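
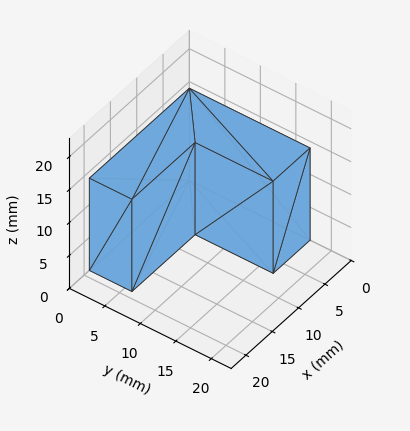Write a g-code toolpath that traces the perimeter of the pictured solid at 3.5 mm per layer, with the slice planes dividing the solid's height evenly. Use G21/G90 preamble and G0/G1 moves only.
Reading the render: the shape is an L-shaped prism: outer 19 × 17 mm, arm thicknesses ≈ 6 mm (horizontal) and 7 mm (vertical), extruded 14 mm in z (dimensions read to the nearest mm from the axis ticks). For the g-code, the solid's height is divided into equal slices at the stated Δz and each level perimeter traced with G1 moves after a G0 lift.

; perimeter-only toolpath
G21 ; units = mm
G90 ; absolute positioning
G28 ; home
; layer 1
G0 Z3.5
G0 X0.0 Y0.0
G1 X19.0 Y0.0
G1 X19.0 Y6.0
G1 X7.0 Y6.0
G1 X7.0 Y17.0
G1 X0.0 Y17.0
G1 X0.0 Y0.0
; layer 2
G0 Z7.0
G0 X0.0 Y0.0
G1 X19.0 Y0.0
G1 X19.0 Y6.0
G1 X7.0 Y6.0
G1 X7.0 Y17.0
G1 X0.0 Y17.0
G1 X0.0 Y0.0
; layer 3
G0 Z10.5
G0 X0.0 Y0.0
G1 X19.0 Y0.0
G1 X19.0 Y6.0
G1 X7.0 Y6.0
G1 X7.0 Y17.0
G1 X0.0 Y17.0
G1 X0.0 Y0.0
; layer 4
G0 Z14.0
G0 X0.0 Y0.0
G1 X19.0 Y0.0
G1 X19.0 Y6.0
G1 X7.0 Y6.0
G1 X7.0 Y17.0
G1 X0.0 Y17.0
G1 X0.0 Y0.0
M2 ; end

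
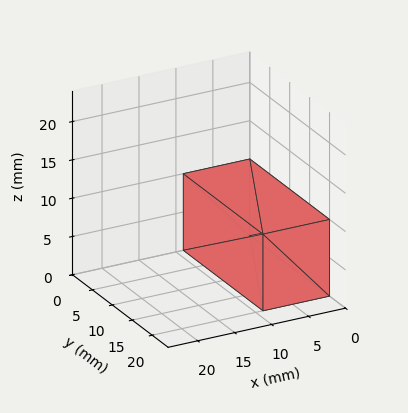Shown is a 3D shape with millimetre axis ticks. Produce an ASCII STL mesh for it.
Reading the render: the shape is a rectangular box, roughly 9 × 20 mm footprint and 10 mm tall (dimensions read to the nearest mm from the axis ticks). For the STL, each face is triangulated and given an outward normal.

solid part
  facet normal 0.0000 0.0000 -1.0000
    outer loop
      vertex 9.000 20.000 0.000
      vertex 9.000 0.000 0.000
      vertex 0.000 0.000 0.000
    endloop
  endfacet
  facet normal 0.0000 0.0000 -1.0000
    outer loop
      vertex 0.000 20.000 0.000
      vertex 9.000 20.000 0.000
      vertex 0.000 0.000 0.000
    endloop
  endfacet
  facet normal 0.0000 0.0000 1.0000
    outer loop
      vertex 0.000 0.000 10.000
      vertex 9.000 0.000 10.000
      vertex 9.000 20.000 10.000
    endloop
  endfacet
  facet normal 0.0000 0.0000 1.0000
    outer loop
      vertex 0.000 0.000 10.000
      vertex 9.000 20.000 10.000
      vertex 0.000 20.000 10.000
    endloop
  endfacet
  facet normal 0.0000 -1.0000 0.0000
    outer loop
      vertex 0.000 0.000 0.000
      vertex 9.000 0.000 0.000
      vertex 9.000 0.000 10.000
    endloop
  endfacet
  facet normal 0.0000 -1.0000 0.0000
    outer loop
      vertex 0.000 0.000 0.000
      vertex 9.000 0.000 10.000
      vertex 0.000 0.000 10.000
    endloop
  endfacet
  facet normal 0.0000 1.0000 0.0000
    outer loop
      vertex 9.000 20.000 10.000
      vertex 9.000 20.000 0.000
      vertex 0.000 20.000 0.000
    endloop
  endfacet
  facet normal 0.0000 1.0000 0.0000
    outer loop
      vertex 0.000 20.000 10.000
      vertex 9.000 20.000 10.000
      vertex 0.000 20.000 0.000
    endloop
  endfacet
  facet normal -1.0000 0.0000 0.0000
    outer loop
      vertex 0.000 20.000 10.000
      vertex 0.000 20.000 0.000
      vertex 0.000 0.000 0.000
    endloop
  endfacet
  facet normal -1.0000 0.0000 0.0000
    outer loop
      vertex 0.000 0.000 10.000
      vertex 0.000 20.000 10.000
      vertex 0.000 0.000 0.000
    endloop
  endfacet
  facet normal 1.0000 0.0000 0.0000
    outer loop
      vertex 9.000 0.000 0.000
      vertex 9.000 20.000 0.000
      vertex 9.000 20.000 10.000
    endloop
  endfacet
  facet normal 1.0000 0.0000 0.0000
    outer loop
      vertex 9.000 0.000 0.000
      vertex 9.000 20.000 10.000
      vertex 9.000 0.000 10.000
    endloop
  endfacet
endsolid part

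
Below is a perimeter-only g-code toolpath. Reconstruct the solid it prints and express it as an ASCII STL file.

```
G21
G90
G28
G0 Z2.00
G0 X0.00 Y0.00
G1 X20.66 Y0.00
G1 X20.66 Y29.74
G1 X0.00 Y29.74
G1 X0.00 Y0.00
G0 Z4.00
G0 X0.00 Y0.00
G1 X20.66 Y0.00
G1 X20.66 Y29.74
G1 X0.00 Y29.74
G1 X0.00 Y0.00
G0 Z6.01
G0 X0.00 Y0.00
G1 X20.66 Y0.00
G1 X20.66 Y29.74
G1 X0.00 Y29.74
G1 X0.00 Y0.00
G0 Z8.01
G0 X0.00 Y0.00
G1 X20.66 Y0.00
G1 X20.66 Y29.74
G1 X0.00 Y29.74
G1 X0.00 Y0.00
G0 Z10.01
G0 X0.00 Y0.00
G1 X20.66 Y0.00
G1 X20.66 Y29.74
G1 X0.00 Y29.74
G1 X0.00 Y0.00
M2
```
solid part
  facet normal 0.0000 0.0000 -1.0000
    outer loop
      vertex 20.66 29.74 0.00
      vertex 20.66 0.00 0.00
      vertex 0.00 0.00 0.00
    endloop
  endfacet
  facet normal 0.0000 0.0000 -1.0000
    outer loop
      vertex 0.00 29.74 0.00
      vertex 20.66 29.74 0.00
      vertex 0.00 0.00 0.00
    endloop
  endfacet
  facet normal 0.0000 0.0000 1.0000
    outer loop
      vertex 0.00 0.00 10.01
      vertex 20.66 0.00 10.01
      vertex 20.66 29.74 10.01
    endloop
  endfacet
  facet normal 0.0000 0.0000 1.0000
    outer loop
      vertex 0.00 0.00 10.01
      vertex 20.66 29.74 10.01
      vertex 0.00 29.74 10.01
    endloop
  endfacet
  facet normal 0.0000 -1.0000 0.0000
    outer loop
      vertex 0.00 0.00 0.00
      vertex 20.66 0.00 0.00
      vertex 20.66 0.00 10.01
    endloop
  endfacet
  facet normal 0.0000 -1.0000 0.0000
    outer loop
      vertex 0.00 0.00 0.00
      vertex 20.66 0.00 10.01
      vertex 0.00 0.00 10.01
    endloop
  endfacet
  facet normal 0.0000 1.0000 0.0000
    outer loop
      vertex 20.66 29.74 10.01
      vertex 20.66 29.74 0.00
      vertex 0.00 29.74 0.00
    endloop
  endfacet
  facet normal 0.0000 1.0000 0.0000
    outer loop
      vertex 0.00 29.74 10.01
      vertex 20.66 29.74 10.01
      vertex 0.00 29.74 0.00
    endloop
  endfacet
  facet normal -1.0000 0.0000 0.0000
    outer loop
      vertex 0.00 29.74 10.01
      vertex 0.00 29.74 0.00
      vertex 0.00 0.00 0.00
    endloop
  endfacet
  facet normal -1.0000 0.0000 0.0000
    outer loop
      vertex 0.00 0.00 10.01
      vertex 0.00 29.74 10.01
      vertex 0.00 0.00 0.00
    endloop
  endfacet
  facet normal 1.0000 0.0000 0.0000
    outer loop
      vertex 20.66 0.00 0.00
      vertex 20.66 29.74 0.00
      vertex 20.66 29.74 10.01
    endloop
  endfacet
  facet normal 1.0000 0.0000 0.0000
    outer loop
      vertex 20.66 0.00 0.00
      vertex 20.66 29.74 10.01
      vertex 20.66 0.00 10.01
    endloop
  endfacet
endsolid part

The G0 Z moves step by Δz≈2.00 mm. Every layer's G1 loop is the same polygon, so the solid is a straight extrusion of it from z=0 to z≈10. Closing with flat bottom and top caps and triangulating gives 12 facets — a rectangular box, roughly 20.7 × 29.7 mm footprint and 10 mm tall.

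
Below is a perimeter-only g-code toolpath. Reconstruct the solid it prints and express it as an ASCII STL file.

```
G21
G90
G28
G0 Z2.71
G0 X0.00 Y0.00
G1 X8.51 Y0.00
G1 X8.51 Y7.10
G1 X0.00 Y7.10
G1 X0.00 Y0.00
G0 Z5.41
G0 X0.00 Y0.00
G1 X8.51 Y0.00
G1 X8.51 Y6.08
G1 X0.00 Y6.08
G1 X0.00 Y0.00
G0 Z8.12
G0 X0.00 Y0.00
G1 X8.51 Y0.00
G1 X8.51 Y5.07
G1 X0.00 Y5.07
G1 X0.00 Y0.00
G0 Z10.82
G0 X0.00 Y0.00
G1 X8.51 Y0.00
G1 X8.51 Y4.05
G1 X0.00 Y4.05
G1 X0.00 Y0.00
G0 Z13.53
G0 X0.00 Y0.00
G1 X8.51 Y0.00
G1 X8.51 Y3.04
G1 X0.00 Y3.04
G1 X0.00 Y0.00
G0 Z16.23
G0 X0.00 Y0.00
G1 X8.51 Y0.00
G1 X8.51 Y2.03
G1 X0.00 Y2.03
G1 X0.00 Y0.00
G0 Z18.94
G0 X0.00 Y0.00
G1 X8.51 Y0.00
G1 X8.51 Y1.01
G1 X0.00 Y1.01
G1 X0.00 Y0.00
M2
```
solid part
  facet normal 0.0000 0.0000 -1.0000
    outer loop
      vertex 8.51 8.11 0.00
      vertex 8.51 0.00 0.00
      vertex 0.00 0.00 0.00
    endloop
  endfacet
  facet normal 0.0000 0.0000 -1.0000
    outer loop
      vertex 0.00 8.11 0.00
      vertex 8.51 8.11 0.00
      vertex 0.00 0.00 0.00
    endloop
  endfacet
  facet normal 0.0000 -1.0000 0.0000
    outer loop
      vertex 0.00 0.00 0.00
      vertex 8.51 0.00 0.00
      vertex 8.51 0.00 21.64
    endloop
  endfacet
  facet normal 0.0000 -1.0000 0.0000
    outer loop
      vertex 0.00 0.00 0.00
      vertex 8.51 0.00 21.64
      vertex 0.00 0.00 21.64
    endloop
  endfacet
  facet normal 0.0000 0.9364 0.3509
    outer loop
      vertex 0.00 0.00 21.64
      vertex 8.51 0.00 21.64
      vertex 8.51 8.11 0.00
    endloop
  endfacet
  facet normal 0.0000 0.9364 0.3509
    outer loop
      vertex 0.00 0.00 21.64
      vertex 8.51 8.11 0.00
      vertex 0.00 8.11 0.00
    endloop
  endfacet
  facet normal -1.0000 0.0000 0.0000
    outer loop
      vertex 0.00 0.00 21.64
      vertex 0.00 8.11 0.00
      vertex 0.00 0.00 0.00
    endloop
  endfacet
  facet normal 1.0000 0.0000 0.0000
    outer loop
      vertex 8.51 0.00 0.00
      vertex 8.51 8.11 0.00
      vertex 8.51 0.00 21.64
    endloop
  endfacet
endsolid part

The G0 Z moves step by Δz≈2.71 mm. The G1 loops shrink linearly with z, so the solid tapers from its base footprint up to z≈21.6. Closing with a flat bottom cap and the tapered top and triangulating gives 8 facets — a wedge (ramp): 8.51 × 8.11 mm base, rising to 21.6 mm along the y=0 edge and sloping linearly to z=0 at y=8.11.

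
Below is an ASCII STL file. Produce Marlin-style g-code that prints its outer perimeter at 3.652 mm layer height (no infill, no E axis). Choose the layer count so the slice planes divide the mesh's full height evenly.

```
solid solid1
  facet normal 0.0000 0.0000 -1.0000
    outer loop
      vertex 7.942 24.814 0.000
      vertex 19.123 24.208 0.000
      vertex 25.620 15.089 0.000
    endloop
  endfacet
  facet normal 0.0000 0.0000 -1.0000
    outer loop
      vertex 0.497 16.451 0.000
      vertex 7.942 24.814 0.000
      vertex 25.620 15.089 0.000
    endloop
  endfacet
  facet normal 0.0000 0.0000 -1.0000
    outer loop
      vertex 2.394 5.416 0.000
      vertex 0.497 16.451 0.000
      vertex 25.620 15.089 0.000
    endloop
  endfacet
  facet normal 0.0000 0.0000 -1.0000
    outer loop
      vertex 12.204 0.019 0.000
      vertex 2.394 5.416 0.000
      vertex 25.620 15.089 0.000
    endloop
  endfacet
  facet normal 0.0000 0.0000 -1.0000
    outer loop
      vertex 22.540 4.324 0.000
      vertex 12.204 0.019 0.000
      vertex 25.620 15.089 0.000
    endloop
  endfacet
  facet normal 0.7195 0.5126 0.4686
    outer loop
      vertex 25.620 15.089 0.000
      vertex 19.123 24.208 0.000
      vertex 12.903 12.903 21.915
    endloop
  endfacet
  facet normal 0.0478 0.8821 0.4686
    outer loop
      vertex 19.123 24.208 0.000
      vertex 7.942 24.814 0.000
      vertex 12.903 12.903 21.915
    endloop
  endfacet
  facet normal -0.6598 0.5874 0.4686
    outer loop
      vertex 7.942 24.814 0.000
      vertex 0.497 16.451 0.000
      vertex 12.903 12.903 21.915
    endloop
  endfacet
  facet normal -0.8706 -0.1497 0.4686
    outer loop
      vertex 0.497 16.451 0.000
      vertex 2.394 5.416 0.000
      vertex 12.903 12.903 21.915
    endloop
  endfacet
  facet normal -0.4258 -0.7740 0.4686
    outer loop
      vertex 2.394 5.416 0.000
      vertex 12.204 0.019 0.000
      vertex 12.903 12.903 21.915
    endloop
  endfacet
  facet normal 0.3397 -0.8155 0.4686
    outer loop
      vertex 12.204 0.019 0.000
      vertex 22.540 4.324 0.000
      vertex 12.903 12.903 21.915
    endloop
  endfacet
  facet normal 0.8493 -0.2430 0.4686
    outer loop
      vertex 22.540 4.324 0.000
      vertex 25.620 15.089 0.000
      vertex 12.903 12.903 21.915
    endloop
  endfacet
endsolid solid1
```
; perimeter-only toolpath
G21 ; units = mm
G90 ; absolute positioning
G28 ; home
; layer 1
G0 Z3.652
G0 X23.501 Y14.725
G1 X18.086 Y22.324
G1 X8.769 Y22.829
G1 X2.565 Y15.860
G1 X4.146 Y6.664
G1 X12.321 Y2.166
G1 X20.934 Y5.754
G1 X23.501 Y14.725
; layer 2
G0 Z7.305
G0 X21.381 Y14.360
G1 X17.050 Y20.440
G1 X9.596 Y20.844
G1 X4.632 Y15.268
G1 X5.897 Y7.912
G1 X12.437 Y4.314
G1 X19.328 Y7.184
G1 X21.381 Y14.360
; layer 3
G0 Z10.957
G0 X19.262 Y13.996
G1 X16.013 Y18.555
G1 X10.422 Y18.858
G1 X6.700 Y14.677
G1 X7.649 Y9.160
G1 X12.553 Y6.461
G1 X17.721 Y8.614
G1 X19.262 Y13.996
; layer 4
G0 Z14.610
G0 X17.142 Y13.632
G1 X14.976 Y16.671
G1 X11.249 Y16.873
G1 X8.768 Y14.086
G1 X9.400 Y10.407
G1 X12.670 Y8.608
G1 X16.115 Y10.043
G1 X17.142 Y13.632
; layer 5
G0 Z18.262
G0 X15.023 Y13.267
G1 X13.940 Y14.787
G1 X12.076 Y14.888
G1 X10.835 Y13.494
G1 X11.152 Y11.655
G1 X12.787 Y10.756
G1 X14.509 Y11.473
G1 X15.023 Y13.267
M2 ; end

The solid is a regular 7-sided pyramid, base circumscribed radius ≈ 12.9 mm, apex at z ≈ 21.9 mm. Slicing at Δz = 3.652 mm — 6 equal slices spanning the solid's height, so layer i sits at z = i·h/6 — gives 5 non-empty perimeters. Each is a 7-segment closed polygon; G0 lifts to the layer z and rapids to the start vertex, then G1 traces the edges. The cross-section shrinks linearly with z (the slice at the apex is degenerate and omitted).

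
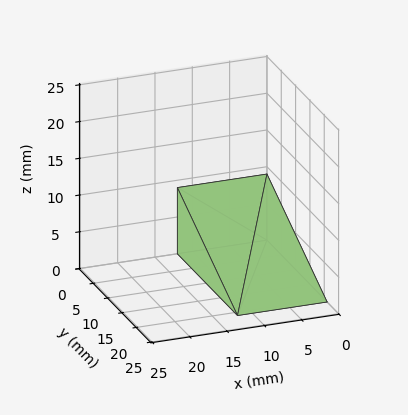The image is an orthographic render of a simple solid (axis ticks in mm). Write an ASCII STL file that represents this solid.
Reading the render: the shape is a wedge (ramp): 12 × 21 mm base, rising to 9 mm along the y=0 edge and sloping linearly to z=0 at y=21 (dimensions read to the nearest mm from the axis ticks). For the STL, each face is triangulated and given an outward normal.

solid part
  facet normal 0.0000 0.0000 -1.0000
    outer loop
      vertex 12.00 21.00 0.00
      vertex 12.00 0.00 0.00
      vertex 0.00 0.00 0.00
    endloop
  endfacet
  facet normal 0.0000 0.0000 -1.0000
    outer loop
      vertex 0.00 21.00 0.00
      vertex 12.00 21.00 0.00
      vertex 0.00 0.00 0.00
    endloop
  endfacet
  facet normal 0.0000 -1.0000 0.0000
    outer loop
      vertex 0.00 0.00 0.00
      vertex 12.00 0.00 0.00
      vertex 12.00 0.00 9.00
    endloop
  endfacet
  facet normal 0.0000 -1.0000 0.0000
    outer loop
      vertex 0.00 0.00 0.00
      vertex 12.00 0.00 9.00
      vertex 0.00 0.00 9.00
    endloop
  endfacet
  facet normal 0.0000 0.3939 0.9191
    outer loop
      vertex 0.00 0.00 9.00
      vertex 12.00 0.00 9.00
      vertex 12.00 21.00 0.00
    endloop
  endfacet
  facet normal 0.0000 0.3939 0.9191
    outer loop
      vertex 0.00 0.00 9.00
      vertex 12.00 21.00 0.00
      vertex 0.00 21.00 0.00
    endloop
  endfacet
  facet normal -1.0000 0.0000 0.0000
    outer loop
      vertex 0.00 0.00 9.00
      vertex 0.00 21.00 0.00
      vertex 0.00 0.00 0.00
    endloop
  endfacet
  facet normal 1.0000 0.0000 0.0000
    outer loop
      vertex 12.00 0.00 0.00
      vertex 12.00 21.00 0.00
      vertex 12.00 0.00 9.00
    endloop
  endfacet
endsolid part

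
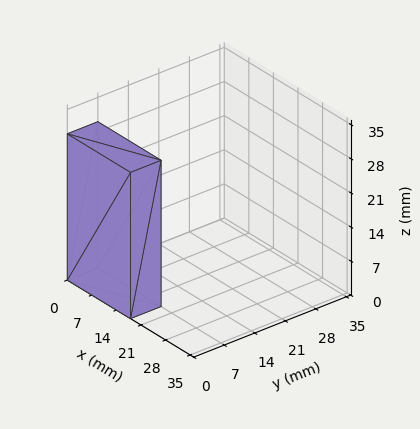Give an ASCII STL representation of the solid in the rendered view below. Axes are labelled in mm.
Reading the render: the shape is a rectangular box, roughly 18 × 7 mm footprint and 30 mm tall (dimensions read to the nearest mm from the axis ticks). For the STL, each face is triangulated and given an outward normal.

solid part
  facet normal 0.0000 0.0000 -1.0000
    outer loop
      vertex 18.000 7.000 0.000
      vertex 18.000 0.000 0.000
      vertex 0.000 0.000 0.000
    endloop
  endfacet
  facet normal 0.0000 0.0000 -1.0000
    outer loop
      vertex 0.000 7.000 0.000
      vertex 18.000 7.000 0.000
      vertex 0.000 0.000 0.000
    endloop
  endfacet
  facet normal 0.0000 0.0000 1.0000
    outer loop
      vertex 0.000 0.000 30.000
      vertex 18.000 0.000 30.000
      vertex 18.000 7.000 30.000
    endloop
  endfacet
  facet normal 0.0000 0.0000 1.0000
    outer loop
      vertex 0.000 0.000 30.000
      vertex 18.000 7.000 30.000
      vertex 0.000 7.000 30.000
    endloop
  endfacet
  facet normal 0.0000 -1.0000 0.0000
    outer loop
      vertex 0.000 0.000 0.000
      vertex 18.000 0.000 0.000
      vertex 18.000 0.000 30.000
    endloop
  endfacet
  facet normal 0.0000 -1.0000 0.0000
    outer loop
      vertex 0.000 0.000 0.000
      vertex 18.000 0.000 30.000
      vertex 0.000 0.000 30.000
    endloop
  endfacet
  facet normal 0.0000 1.0000 0.0000
    outer loop
      vertex 18.000 7.000 30.000
      vertex 18.000 7.000 0.000
      vertex 0.000 7.000 0.000
    endloop
  endfacet
  facet normal 0.0000 1.0000 0.0000
    outer loop
      vertex 0.000 7.000 30.000
      vertex 18.000 7.000 30.000
      vertex 0.000 7.000 0.000
    endloop
  endfacet
  facet normal -1.0000 0.0000 0.0000
    outer loop
      vertex 0.000 7.000 30.000
      vertex 0.000 7.000 0.000
      vertex 0.000 0.000 0.000
    endloop
  endfacet
  facet normal -1.0000 0.0000 0.0000
    outer loop
      vertex 0.000 0.000 30.000
      vertex 0.000 7.000 30.000
      vertex 0.000 0.000 0.000
    endloop
  endfacet
  facet normal 1.0000 0.0000 0.0000
    outer loop
      vertex 18.000 0.000 0.000
      vertex 18.000 7.000 0.000
      vertex 18.000 7.000 30.000
    endloop
  endfacet
  facet normal 1.0000 0.0000 0.0000
    outer loop
      vertex 18.000 0.000 0.000
      vertex 18.000 7.000 30.000
      vertex 18.000 0.000 30.000
    endloop
  endfacet
endsolid part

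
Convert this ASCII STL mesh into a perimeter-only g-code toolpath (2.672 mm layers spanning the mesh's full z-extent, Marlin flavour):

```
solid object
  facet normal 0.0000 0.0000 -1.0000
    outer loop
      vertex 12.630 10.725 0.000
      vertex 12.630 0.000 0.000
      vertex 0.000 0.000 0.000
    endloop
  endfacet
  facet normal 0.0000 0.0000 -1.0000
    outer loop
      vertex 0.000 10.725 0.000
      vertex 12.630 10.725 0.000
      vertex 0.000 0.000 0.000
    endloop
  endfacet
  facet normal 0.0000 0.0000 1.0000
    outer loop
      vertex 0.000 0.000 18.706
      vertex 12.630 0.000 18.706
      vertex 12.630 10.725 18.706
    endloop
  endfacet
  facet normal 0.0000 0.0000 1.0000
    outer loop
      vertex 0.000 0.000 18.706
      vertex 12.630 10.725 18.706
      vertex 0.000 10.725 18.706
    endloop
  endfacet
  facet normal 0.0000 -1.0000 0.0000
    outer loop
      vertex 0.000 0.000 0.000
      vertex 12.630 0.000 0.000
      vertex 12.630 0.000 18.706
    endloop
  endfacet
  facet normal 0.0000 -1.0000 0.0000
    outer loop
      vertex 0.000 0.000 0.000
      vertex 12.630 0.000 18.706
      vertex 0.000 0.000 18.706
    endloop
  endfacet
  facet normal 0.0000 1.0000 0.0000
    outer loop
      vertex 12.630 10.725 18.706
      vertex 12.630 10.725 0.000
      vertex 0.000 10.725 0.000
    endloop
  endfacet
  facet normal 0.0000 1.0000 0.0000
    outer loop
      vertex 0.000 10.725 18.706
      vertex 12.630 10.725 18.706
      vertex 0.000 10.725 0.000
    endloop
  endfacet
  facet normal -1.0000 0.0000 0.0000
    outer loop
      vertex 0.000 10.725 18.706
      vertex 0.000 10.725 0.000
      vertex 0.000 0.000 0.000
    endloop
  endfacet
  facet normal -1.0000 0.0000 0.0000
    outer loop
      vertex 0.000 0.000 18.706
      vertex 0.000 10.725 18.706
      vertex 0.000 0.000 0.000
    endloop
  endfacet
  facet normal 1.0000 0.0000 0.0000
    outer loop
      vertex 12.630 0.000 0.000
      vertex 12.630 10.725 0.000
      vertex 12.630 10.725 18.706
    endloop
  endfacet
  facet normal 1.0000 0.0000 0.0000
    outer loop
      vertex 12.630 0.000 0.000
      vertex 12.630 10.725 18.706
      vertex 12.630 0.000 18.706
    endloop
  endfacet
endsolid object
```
; perimeter-only toolpath
G21 ; units = mm
G90 ; absolute positioning
G28 ; home
; layer 1
G0 Z2.672
G0 X0.000 Y0.000
G1 X12.630 Y0.000
G1 X12.630 Y10.725
G1 X0.000 Y10.725
G1 X0.000 Y0.000
; layer 2
G0 Z5.345
G0 X0.000 Y0.000
G1 X12.630 Y0.000
G1 X12.630 Y10.725
G1 X0.000 Y10.725
G1 X0.000 Y0.000
; layer 3
G0 Z8.017
G0 X0.000 Y0.000
G1 X12.630 Y0.000
G1 X12.630 Y10.725
G1 X0.000 Y10.725
G1 X0.000 Y0.000
; layer 4
G0 Z10.689
G0 X0.000 Y0.000
G1 X12.630 Y0.000
G1 X12.630 Y10.725
G1 X0.000 Y10.725
G1 X0.000 Y0.000
; layer 5
G0 Z13.361
G0 X0.000 Y0.000
G1 X12.630 Y0.000
G1 X12.630 Y10.725
G1 X0.000 Y10.725
G1 X0.000 Y0.000
; layer 6
G0 Z16.034
G0 X0.000 Y0.000
G1 X12.630 Y0.000
G1 X12.630 Y10.725
G1 X0.000 Y10.725
G1 X0.000 Y0.000
; layer 7
G0 Z18.706
G0 X0.000 Y0.000
G1 X12.630 Y0.000
G1 X12.630 Y10.725
G1 X0.000 Y10.725
G1 X0.000 Y0.000
M2 ; end

The solid is a rectangular box, roughly 12.6 × 10.7 mm footprint and 18.7 mm tall. Slicing at Δz = 2.672 mm — 7 equal slices spanning the solid's height, so layer i sits at z = i·h/7 — gives 7 non-empty perimeters. Each is a 4-segment closed polygon; G0 lifts to the layer z and rapids to the start vertex, then G1 traces the edges.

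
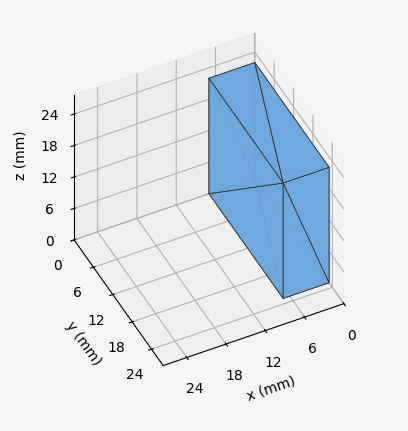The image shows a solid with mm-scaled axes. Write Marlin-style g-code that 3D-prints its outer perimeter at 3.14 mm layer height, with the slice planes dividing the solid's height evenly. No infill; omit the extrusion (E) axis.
Reading the render: the shape is a rectangular box, roughly 7 × 23 mm footprint and 22 mm tall (dimensions read to the nearest mm from the axis ticks). For the g-code, the solid's height is divided into equal slices at the stated Δz and each level perimeter traced with G1 moves after a G0 lift.

; perimeter-only toolpath
G21 ; units = mm
G90 ; absolute positioning
G28 ; home
; layer 1
G0 Z3.14
G0 X0.00 Y0.00
G1 X7.00 Y0.00
G1 X7.00 Y23.00
G1 X0.00 Y23.00
G1 X0.00 Y0.00
; layer 2
G0 Z6.29
G0 X0.00 Y0.00
G1 X7.00 Y0.00
G1 X7.00 Y23.00
G1 X0.00 Y23.00
G1 X0.00 Y0.00
; layer 3
G0 Z9.43
G0 X0.00 Y0.00
G1 X7.00 Y0.00
G1 X7.00 Y23.00
G1 X0.00 Y23.00
G1 X0.00 Y0.00
; layer 4
G0 Z12.57
G0 X0.00 Y0.00
G1 X7.00 Y0.00
G1 X7.00 Y23.00
G1 X0.00 Y23.00
G1 X0.00 Y0.00
; layer 5
G0 Z15.71
G0 X0.00 Y0.00
G1 X7.00 Y0.00
G1 X7.00 Y23.00
G1 X0.00 Y23.00
G1 X0.00 Y0.00
; layer 6
G0 Z18.86
G0 X0.00 Y0.00
G1 X7.00 Y0.00
G1 X7.00 Y23.00
G1 X0.00 Y23.00
G1 X0.00 Y0.00
; layer 7
G0 Z22.00
G0 X0.00 Y0.00
G1 X7.00 Y0.00
G1 X7.00 Y23.00
G1 X0.00 Y23.00
G1 X0.00 Y0.00
M2 ; end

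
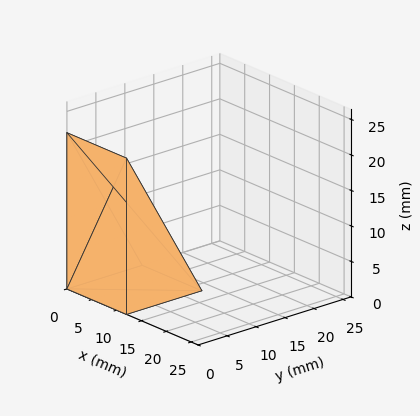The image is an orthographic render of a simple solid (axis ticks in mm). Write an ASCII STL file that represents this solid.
Reading the render: the shape is a wedge (ramp): 12 × 13 mm base, rising to 22 mm along the y=0 edge and sloping linearly to z=0 at y=13 (dimensions read to the nearest mm from the axis ticks). For the STL, each face is triangulated and given an outward normal.

solid part
  facet normal 0.0000 0.0000 -1.0000
    outer loop
      vertex 12.000 13.000 0.000
      vertex 12.000 0.000 0.000
      vertex 0.000 0.000 0.000
    endloop
  endfacet
  facet normal 0.0000 0.0000 -1.0000
    outer loop
      vertex 0.000 13.000 0.000
      vertex 12.000 13.000 0.000
      vertex 0.000 0.000 0.000
    endloop
  endfacet
  facet normal 0.0000 -1.0000 0.0000
    outer loop
      vertex 0.000 0.000 0.000
      vertex 12.000 0.000 0.000
      vertex 12.000 0.000 22.000
    endloop
  endfacet
  facet normal 0.0000 -1.0000 0.0000
    outer loop
      vertex 0.000 0.000 0.000
      vertex 12.000 0.000 22.000
      vertex 0.000 0.000 22.000
    endloop
  endfacet
  facet normal 0.0000 0.8609 0.5087
    outer loop
      vertex 0.000 0.000 22.000
      vertex 12.000 0.000 22.000
      vertex 12.000 13.000 0.000
    endloop
  endfacet
  facet normal 0.0000 0.8609 0.5087
    outer loop
      vertex 0.000 0.000 22.000
      vertex 12.000 13.000 0.000
      vertex 0.000 13.000 0.000
    endloop
  endfacet
  facet normal -1.0000 0.0000 0.0000
    outer loop
      vertex 0.000 0.000 22.000
      vertex 0.000 13.000 0.000
      vertex 0.000 0.000 0.000
    endloop
  endfacet
  facet normal 1.0000 0.0000 0.0000
    outer loop
      vertex 12.000 0.000 0.000
      vertex 12.000 13.000 0.000
      vertex 12.000 0.000 22.000
    endloop
  endfacet
endsolid part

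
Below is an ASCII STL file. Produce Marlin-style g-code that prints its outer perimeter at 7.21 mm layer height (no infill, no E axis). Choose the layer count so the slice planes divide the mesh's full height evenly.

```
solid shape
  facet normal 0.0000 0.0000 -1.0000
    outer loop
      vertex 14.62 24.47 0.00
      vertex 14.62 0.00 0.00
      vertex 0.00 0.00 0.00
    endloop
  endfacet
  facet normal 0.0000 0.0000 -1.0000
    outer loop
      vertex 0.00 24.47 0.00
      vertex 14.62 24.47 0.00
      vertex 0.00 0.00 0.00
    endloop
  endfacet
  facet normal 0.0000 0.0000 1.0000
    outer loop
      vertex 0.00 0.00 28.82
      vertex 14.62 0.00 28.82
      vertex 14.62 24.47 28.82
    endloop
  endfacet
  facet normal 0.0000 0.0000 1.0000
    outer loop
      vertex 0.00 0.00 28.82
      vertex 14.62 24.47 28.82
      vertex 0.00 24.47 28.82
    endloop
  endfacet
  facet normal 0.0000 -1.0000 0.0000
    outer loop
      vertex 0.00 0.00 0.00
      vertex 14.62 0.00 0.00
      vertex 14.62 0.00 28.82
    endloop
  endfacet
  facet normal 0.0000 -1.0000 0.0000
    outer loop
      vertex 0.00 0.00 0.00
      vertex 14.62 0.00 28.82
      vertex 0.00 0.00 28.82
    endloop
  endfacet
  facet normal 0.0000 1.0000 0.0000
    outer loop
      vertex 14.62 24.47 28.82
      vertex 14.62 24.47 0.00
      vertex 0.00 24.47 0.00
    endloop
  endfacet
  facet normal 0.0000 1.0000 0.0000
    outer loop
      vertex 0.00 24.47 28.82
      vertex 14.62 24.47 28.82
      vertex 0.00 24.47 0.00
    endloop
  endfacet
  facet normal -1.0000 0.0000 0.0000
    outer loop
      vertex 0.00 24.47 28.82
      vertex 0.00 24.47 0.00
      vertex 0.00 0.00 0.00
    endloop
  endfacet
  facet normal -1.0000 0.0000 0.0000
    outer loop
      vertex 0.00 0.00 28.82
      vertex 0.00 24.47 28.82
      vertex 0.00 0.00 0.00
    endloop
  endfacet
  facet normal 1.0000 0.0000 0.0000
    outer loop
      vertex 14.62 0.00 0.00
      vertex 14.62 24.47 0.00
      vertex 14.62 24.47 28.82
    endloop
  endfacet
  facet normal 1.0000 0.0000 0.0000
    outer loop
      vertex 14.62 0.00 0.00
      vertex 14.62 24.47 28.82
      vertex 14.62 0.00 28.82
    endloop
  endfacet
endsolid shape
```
; perimeter-only toolpath
G21 ; units = mm
G90 ; absolute positioning
G28 ; home
; layer 1
G0 Z7.21
G0 X0.00 Y0.00
G1 X14.62 Y0.00
G1 X14.62 Y24.47
G1 X0.00 Y24.47
G1 X0.00 Y0.00
; layer 2
G0 Z14.41
G0 X0.00 Y0.00
G1 X14.62 Y0.00
G1 X14.62 Y24.47
G1 X0.00 Y24.47
G1 X0.00 Y0.00
; layer 3
G0 Z21.62
G0 X0.00 Y0.00
G1 X14.62 Y0.00
G1 X14.62 Y24.47
G1 X0.00 Y24.47
G1 X0.00 Y0.00
; layer 4
G0 Z28.82
G0 X0.00 Y0.00
G1 X14.62 Y0.00
G1 X14.62 Y24.47
G1 X0.00 Y24.47
G1 X0.00 Y0.00
M2 ; end

The solid is a rectangular box, roughly 14.6 × 24.5 mm footprint and 28.8 mm tall. Slicing at Δz = 7.21 mm — 4 equal slices spanning the solid's height, so layer i sits at z = i·h/4 — gives 4 non-empty perimeters. Each is a 4-segment closed polygon; G0 lifts to the layer z and rapids to the start vertex, then G1 traces the edges.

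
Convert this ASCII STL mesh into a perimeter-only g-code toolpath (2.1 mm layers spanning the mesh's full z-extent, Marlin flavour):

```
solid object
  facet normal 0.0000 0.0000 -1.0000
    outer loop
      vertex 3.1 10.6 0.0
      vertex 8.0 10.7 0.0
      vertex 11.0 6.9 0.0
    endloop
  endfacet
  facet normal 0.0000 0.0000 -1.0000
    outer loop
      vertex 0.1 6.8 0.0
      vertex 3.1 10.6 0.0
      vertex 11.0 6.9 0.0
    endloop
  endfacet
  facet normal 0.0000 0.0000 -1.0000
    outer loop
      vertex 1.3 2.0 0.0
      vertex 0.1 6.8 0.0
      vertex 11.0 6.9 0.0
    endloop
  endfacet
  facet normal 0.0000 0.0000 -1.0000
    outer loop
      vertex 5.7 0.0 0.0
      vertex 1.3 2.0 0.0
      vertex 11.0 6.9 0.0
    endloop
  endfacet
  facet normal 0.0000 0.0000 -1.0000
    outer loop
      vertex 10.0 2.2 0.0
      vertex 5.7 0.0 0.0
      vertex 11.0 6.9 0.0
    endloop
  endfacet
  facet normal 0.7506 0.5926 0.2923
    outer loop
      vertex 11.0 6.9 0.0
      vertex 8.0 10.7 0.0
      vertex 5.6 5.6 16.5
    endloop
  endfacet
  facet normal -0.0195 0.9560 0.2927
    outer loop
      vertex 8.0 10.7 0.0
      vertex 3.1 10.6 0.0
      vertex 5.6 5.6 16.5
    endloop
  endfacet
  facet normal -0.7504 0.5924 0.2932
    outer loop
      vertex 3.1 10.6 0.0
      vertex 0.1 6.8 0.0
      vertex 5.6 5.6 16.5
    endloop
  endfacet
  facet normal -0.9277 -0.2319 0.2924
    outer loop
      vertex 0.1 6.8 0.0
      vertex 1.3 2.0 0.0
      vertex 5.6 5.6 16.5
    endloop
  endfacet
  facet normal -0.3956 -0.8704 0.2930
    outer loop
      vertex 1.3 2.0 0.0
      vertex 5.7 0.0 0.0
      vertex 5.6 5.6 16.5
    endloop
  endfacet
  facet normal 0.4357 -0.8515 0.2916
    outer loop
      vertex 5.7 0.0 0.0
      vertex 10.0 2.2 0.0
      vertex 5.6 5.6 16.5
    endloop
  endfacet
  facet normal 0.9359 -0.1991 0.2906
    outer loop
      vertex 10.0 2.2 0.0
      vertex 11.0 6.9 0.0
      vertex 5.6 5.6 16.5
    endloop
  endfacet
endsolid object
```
; perimeter-only toolpath
G21 ; units = mm
G90 ; absolute positioning
G28 ; home
; layer 1
G0 Z2.1
G0 X10.3 Y6.7
G1 X7.7 Y10.1
G1 X3.4 Y10.0
G1 X0.8 Y6.7
G1 X1.8 Y2.5
G1 X5.7 Y0.7
G1 X9.4 Y2.6
G1 X10.3 Y6.7
; layer 2
G0 Z4.1
G0 X9.7 Y6.6
G1 X7.4 Y9.4
G1 X3.7 Y9.3
G1 X1.5 Y6.5
G1 X2.4 Y2.9
G1 X5.7 Y1.4
G1 X8.9 Y3.0
G1 X9.7 Y6.6
; layer 3
G0 Z6.2
G0 X9.0 Y6.4
G1 X7.1 Y8.8
G1 X4.0 Y8.7
G1 X2.2 Y6.3
G1 X2.9 Y3.3
G1 X5.7 Y2.1
G1 X8.3 Y3.5
G1 X9.0 Y6.4
; layer 4
G0 Z8.2
G0 X8.3 Y6.2
G1 X6.8 Y8.1
G1 X4.3 Y8.1
G1 X2.8 Y6.2
G1 X3.4 Y3.8
G1 X5.7 Y2.8
G1 X7.8 Y3.9
G1 X8.3 Y6.2
; layer 5
G0 Z10.3
G0 X7.6 Y6.1
G1 X6.5 Y7.5
G1 X4.7 Y7.5
G1 X3.5 Y6.0
G1 X4.0 Y4.2
G1 X5.6 Y3.5
G1 X7.2 Y4.3
G1 X7.6 Y6.1
; layer 6
G0 Z12.4
G0 X6.9 Y5.9
G1 X6.2 Y6.9
G1 X5.0 Y6.8
G1 X4.2 Y5.9
G1 X4.5 Y4.7
G1 X5.6 Y4.2
G1 X6.7 Y4.7
G1 X6.9 Y5.9
; layer 7
G0 Z14.4
G0 X6.3 Y5.8
G1 X5.9 Y6.2
G1 X5.3 Y6.2
G1 X4.9 Y5.7
G1 X5.1 Y5.1
G1 X5.6 Y4.9
G1 X6.1 Y5.2
G1 X6.3 Y5.8
M2 ; end

The solid is a regular 7-sided pyramid, base circumscribed radius ≈ 5.6 mm, apex at z ≈ 16.5 mm. Slicing at Δz = 2.1 mm — 8 equal slices spanning the solid's height, so layer i sits at z = i·h/8 — gives 7 non-empty perimeters. Each is a 7-segment closed polygon; G0 lifts to the layer z and rapids to the start vertex, then G1 traces the edges. The cross-section shrinks linearly with z (the slice at the apex is degenerate and omitted).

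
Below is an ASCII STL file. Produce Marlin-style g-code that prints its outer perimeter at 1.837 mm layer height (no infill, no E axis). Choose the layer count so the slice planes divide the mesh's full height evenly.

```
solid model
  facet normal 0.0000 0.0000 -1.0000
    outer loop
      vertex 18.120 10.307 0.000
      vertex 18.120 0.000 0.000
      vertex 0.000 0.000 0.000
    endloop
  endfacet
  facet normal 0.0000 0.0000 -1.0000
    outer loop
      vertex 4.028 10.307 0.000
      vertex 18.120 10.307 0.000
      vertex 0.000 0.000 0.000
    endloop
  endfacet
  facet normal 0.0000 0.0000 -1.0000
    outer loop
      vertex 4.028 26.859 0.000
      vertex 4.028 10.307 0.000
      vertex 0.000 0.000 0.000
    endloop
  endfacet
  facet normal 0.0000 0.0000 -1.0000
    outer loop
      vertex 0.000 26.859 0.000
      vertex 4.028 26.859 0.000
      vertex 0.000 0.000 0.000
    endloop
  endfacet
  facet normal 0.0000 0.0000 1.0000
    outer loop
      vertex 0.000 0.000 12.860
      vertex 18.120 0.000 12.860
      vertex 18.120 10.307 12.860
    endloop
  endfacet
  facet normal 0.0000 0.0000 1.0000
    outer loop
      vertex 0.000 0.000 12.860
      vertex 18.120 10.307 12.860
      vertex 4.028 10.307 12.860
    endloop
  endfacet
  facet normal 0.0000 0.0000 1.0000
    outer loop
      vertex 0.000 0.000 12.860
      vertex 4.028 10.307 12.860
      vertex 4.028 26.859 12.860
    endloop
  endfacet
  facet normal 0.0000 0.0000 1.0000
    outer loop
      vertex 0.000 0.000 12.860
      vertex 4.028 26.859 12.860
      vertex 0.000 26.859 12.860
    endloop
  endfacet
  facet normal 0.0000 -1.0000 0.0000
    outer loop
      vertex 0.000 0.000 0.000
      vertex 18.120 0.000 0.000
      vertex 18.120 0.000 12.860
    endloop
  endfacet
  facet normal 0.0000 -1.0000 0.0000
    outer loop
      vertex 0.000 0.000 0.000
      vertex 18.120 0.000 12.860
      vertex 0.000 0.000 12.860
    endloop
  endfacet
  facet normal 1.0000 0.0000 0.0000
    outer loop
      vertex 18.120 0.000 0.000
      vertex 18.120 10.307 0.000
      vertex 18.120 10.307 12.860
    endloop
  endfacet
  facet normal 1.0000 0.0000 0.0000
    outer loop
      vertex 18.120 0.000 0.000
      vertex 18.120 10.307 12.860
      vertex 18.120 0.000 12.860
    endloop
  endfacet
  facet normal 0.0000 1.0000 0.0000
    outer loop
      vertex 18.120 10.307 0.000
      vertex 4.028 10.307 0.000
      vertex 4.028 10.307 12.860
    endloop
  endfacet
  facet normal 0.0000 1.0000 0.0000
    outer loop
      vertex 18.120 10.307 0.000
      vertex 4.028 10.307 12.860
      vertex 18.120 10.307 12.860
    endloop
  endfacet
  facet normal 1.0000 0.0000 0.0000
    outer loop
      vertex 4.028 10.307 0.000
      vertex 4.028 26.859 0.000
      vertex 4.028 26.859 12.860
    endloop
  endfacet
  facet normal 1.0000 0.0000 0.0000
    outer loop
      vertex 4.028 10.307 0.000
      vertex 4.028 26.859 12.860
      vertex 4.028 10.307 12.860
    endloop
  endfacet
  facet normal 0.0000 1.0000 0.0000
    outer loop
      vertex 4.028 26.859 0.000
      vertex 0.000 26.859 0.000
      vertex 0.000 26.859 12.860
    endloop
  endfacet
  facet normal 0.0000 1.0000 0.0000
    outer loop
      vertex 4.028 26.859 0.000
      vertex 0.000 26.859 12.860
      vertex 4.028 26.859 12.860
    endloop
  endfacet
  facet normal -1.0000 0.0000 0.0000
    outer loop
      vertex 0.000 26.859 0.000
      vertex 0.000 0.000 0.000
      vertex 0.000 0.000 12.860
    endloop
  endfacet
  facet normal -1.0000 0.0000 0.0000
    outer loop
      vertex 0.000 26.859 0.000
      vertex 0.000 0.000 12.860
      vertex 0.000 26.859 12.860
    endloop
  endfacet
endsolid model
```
; perimeter-only toolpath
G21 ; units = mm
G90 ; absolute positioning
G28 ; home
; layer 1
G0 Z1.837
G0 X0.000 Y0.000
G1 X18.120 Y0.000
G1 X18.120 Y10.307
G1 X4.028 Y10.307
G1 X4.028 Y26.859
G1 X0.000 Y26.859
G1 X0.000 Y0.000
; layer 2
G0 Z3.674
G0 X0.000 Y0.000
G1 X18.120 Y0.000
G1 X18.120 Y10.307
G1 X4.028 Y10.307
G1 X4.028 Y26.859
G1 X0.000 Y26.859
G1 X0.000 Y0.000
; layer 3
G0 Z5.511
G0 X0.000 Y0.000
G1 X18.120 Y0.000
G1 X18.120 Y10.307
G1 X4.028 Y10.307
G1 X4.028 Y26.859
G1 X0.000 Y26.859
G1 X0.000 Y0.000
; layer 4
G0 Z7.349
G0 X0.000 Y0.000
G1 X18.120 Y0.000
G1 X18.120 Y10.307
G1 X4.028 Y10.307
G1 X4.028 Y26.859
G1 X0.000 Y26.859
G1 X0.000 Y0.000
; layer 5
G0 Z9.186
G0 X0.000 Y0.000
G1 X18.120 Y0.000
G1 X18.120 Y10.307
G1 X4.028 Y10.307
G1 X4.028 Y26.859
G1 X0.000 Y26.859
G1 X0.000 Y0.000
; layer 6
G0 Z11.023
G0 X0.000 Y0.000
G1 X18.120 Y0.000
G1 X18.120 Y10.307
G1 X4.028 Y10.307
G1 X4.028 Y26.859
G1 X0.000 Y26.859
G1 X0.000 Y0.000
; layer 7
G0 Z12.860
G0 X0.000 Y0.000
G1 X18.120 Y0.000
G1 X18.120 Y10.307
G1 X4.028 Y10.307
G1 X4.028 Y26.859
G1 X0.000 Y26.859
G1 X0.000 Y0.000
M2 ; end

The solid is an L-shaped prism: outer 18.1 × 26.9 mm, arm thicknesses ≈ 10.3 mm (horizontal) and 4.03 mm (vertical), extruded 12.9 mm in z. Slicing at Δz = 1.837 mm — 7 equal slices spanning the solid's height, so layer i sits at z = i·h/7 — gives 7 non-empty perimeters. Each is a 6-segment closed polygon; G0 lifts to the layer z and rapids to the start vertex, then G1 traces the edges.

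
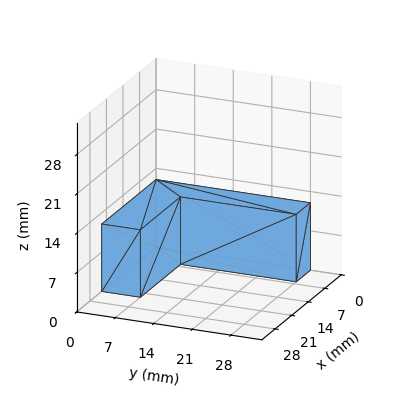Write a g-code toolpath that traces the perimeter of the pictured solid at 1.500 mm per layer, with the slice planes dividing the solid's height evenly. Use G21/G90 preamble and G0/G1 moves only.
Reading the render: the shape is an L-shaped prism: outer 23 × 28 mm, arm thicknesses ≈ 7 mm (horizontal) and 6 mm (vertical), extruded 12 mm in z (dimensions read to the nearest mm from the axis ticks). For the g-code, the solid's height is divided into equal slices at the stated Δz and each level perimeter traced with G1 moves after a G0 lift.

; perimeter-only toolpath
G21 ; units = mm
G90 ; absolute positioning
G28 ; home
; layer 1
G0 Z1.500
G0 X0.000 Y0.000
G1 X23.000 Y0.000
G1 X23.000 Y7.000
G1 X6.000 Y7.000
G1 X6.000 Y28.000
G1 X0.000 Y28.000
G1 X0.000 Y0.000
; layer 2
G0 Z3.000
G0 X0.000 Y0.000
G1 X23.000 Y0.000
G1 X23.000 Y7.000
G1 X6.000 Y7.000
G1 X6.000 Y28.000
G1 X0.000 Y28.000
G1 X0.000 Y0.000
; layer 3
G0 Z4.500
G0 X0.000 Y0.000
G1 X23.000 Y0.000
G1 X23.000 Y7.000
G1 X6.000 Y7.000
G1 X6.000 Y28.000
G1 X0.000 Y28.000
G1 X0.000 Y0.000
; layer 4
G0 Z6.000
G0 X0.000 Y0.000
G1 X23.000 Y0.000
G1 X23.000 Y7.000
G1 X6.000 Y7.000
G1 X6.000 Y28.000
G1 X0.000 Y28.000
G1 X0.000 Y0.000
; layer 5
G0 Z7.500
G0 X0.000 Y0.000
G1 X23.000 Y0.000
G1 X23.000 Y7.000
G1 X6.000 Y7.000
G1 X6.000 Y28.000
G1 X0.000 Y28.000
G1 X0.000 Y0.000
; layer 6
G0 Z9.000
G0 X0.000 Y0.000
G1 X23.000 Y0.000
G1 X23.000 Y7.000
G1 X6.000 Y7.000
G1 X6.000 Y28.000
G1 X0.000 Y28.000
G1 X0.000 Y0.000
; layer 7
G0 Z10.500
G0 X0.000 Y0.000
G1 X23.000 Y0.000
G1 X23.000 Y7.000
G1 X6.000 Y7.000
G1 X6.000 Y28.000
G1 X0.000 Y28.000
G1 X0.000 Y0.000
; layer 8
G0 Z12.000
G0 X0.000 Y0.000
G1 X23.000 Y0.000
G1 X23.000 Y7.000
G1 X6.000 Y7.000
G1 X6.000 Y28.000
G1 X0.000 Y28.000
G1 X0.000 Y0.000
M2 ; end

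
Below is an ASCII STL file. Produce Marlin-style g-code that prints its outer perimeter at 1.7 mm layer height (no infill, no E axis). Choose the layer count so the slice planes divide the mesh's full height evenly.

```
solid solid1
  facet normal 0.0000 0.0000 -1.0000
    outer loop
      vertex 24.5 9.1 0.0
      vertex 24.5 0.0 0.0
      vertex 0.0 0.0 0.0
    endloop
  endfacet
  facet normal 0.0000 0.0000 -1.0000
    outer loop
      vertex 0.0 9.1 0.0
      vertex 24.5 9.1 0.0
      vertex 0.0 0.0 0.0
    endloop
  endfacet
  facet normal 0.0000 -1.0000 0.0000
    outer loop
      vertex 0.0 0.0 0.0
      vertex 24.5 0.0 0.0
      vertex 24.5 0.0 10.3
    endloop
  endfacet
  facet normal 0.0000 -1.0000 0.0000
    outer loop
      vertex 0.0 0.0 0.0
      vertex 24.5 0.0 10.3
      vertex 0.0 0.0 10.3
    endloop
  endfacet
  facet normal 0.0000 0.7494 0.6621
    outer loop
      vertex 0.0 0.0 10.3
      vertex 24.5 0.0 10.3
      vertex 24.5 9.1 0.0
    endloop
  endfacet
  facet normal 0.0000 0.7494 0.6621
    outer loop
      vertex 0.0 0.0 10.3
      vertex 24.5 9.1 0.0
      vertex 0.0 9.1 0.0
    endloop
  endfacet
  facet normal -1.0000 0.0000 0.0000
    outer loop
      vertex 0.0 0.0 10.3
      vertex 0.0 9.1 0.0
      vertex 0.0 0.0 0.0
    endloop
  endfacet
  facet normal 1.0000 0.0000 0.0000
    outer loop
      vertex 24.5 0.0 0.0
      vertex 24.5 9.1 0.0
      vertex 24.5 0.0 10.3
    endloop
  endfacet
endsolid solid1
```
; perimeter-only toolpath
G21 ; units = mm
G90 ; absolute positioning
G28 ; home
; layer 1
G0 Z1.7
G0 X0.0 Y0.0
G1 X24.5 Y0.0
G1 X24.5 Y7.6
G1 X0.0 Y7.6
G1 X0.0 Y0.0
; layer 2
G0 Z3.4
G0 X0.0 Y0.0
G1 X24.5 Y0.0
G1 X24.5 Y6.1
G1 X0.0 Y6.1
G1 X0.0 Y0.0
; layer 3
G0 Z5.2
G0 X0.0 Y0.0
G1 X24.5 Y0.0
G1 X24.5 Y4.5
G1 X0.0 Y4.5
G1 X0.0 Y0.0
; layer 4
G0 Z6.9
G0 X0.0 Y0.0
G1 X24.5 Y0.0
G1 X24.5 Y3.0
G1 X0.0 Y3.0
G1 X0.0 Y0.0
; layer 5
G0 Z8.6
G0 X0.0 Y0.0
G1 X24.5 Y0.0
G1 X24.5 Y1.5
G1 X0.0 Y1.5
G1 X0.0 Y0.0
M2 ; end

The solid is a wedge (ramp): 24.5 × 9.1 mm base, rising to 10.3 mm along the y=0 edge and sloping linearly to z=0 at y=9.1. Slicing at Δz = 1.7 mm — 6 equal slices spanning the solid's height, so layer i sits at z = i·h/6 — gives 5 non-empty perimeters. Each is a 4-segment closed polygon; G0 lifts to the layer z and rapids to the start vertex, then G1 traces the edges. The cross-section shrinks linearly with z (the slice at the apex is degenerate and omitted).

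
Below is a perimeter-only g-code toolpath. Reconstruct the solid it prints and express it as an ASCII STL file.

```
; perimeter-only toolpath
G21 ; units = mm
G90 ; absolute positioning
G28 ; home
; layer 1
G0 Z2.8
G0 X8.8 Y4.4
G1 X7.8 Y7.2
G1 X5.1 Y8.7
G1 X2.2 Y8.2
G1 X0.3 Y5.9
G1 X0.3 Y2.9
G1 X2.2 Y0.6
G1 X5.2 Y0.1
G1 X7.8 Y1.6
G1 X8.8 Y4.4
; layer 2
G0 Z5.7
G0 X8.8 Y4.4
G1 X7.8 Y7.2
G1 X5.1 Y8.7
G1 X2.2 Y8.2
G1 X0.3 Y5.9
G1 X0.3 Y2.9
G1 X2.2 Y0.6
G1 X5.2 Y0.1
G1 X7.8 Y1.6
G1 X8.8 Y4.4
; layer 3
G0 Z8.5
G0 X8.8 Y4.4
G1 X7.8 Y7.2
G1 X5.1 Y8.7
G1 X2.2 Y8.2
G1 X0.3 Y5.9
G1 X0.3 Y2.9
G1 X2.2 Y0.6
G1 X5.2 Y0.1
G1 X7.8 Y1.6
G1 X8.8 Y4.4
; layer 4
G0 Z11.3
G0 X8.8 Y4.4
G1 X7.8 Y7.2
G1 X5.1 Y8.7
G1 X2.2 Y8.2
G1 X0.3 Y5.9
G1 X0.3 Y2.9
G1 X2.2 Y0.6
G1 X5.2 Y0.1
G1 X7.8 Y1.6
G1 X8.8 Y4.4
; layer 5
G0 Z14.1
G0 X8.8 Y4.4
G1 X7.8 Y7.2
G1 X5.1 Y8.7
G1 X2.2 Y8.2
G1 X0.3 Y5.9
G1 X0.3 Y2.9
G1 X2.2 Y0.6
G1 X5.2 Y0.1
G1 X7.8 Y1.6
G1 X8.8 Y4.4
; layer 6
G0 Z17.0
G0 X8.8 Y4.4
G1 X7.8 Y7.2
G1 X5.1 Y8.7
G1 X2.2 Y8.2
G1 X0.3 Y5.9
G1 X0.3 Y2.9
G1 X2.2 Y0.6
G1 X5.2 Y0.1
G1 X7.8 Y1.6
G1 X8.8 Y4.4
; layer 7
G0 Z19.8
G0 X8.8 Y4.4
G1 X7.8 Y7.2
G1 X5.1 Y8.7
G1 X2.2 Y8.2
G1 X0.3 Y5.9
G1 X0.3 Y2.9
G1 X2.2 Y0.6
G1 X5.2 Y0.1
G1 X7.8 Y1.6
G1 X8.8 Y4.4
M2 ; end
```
solid part
  facet normal 0.0000 0.0000 -1.0000
    outer loop
      vertex 5.1 8.7 0.0
      vertex 7.8 7.2 0.0
      vertex 8.8 4.4 0.0
    endloop
  endfacet
  facet normal 0.0000 0.0000 -1.0000
    outer loop
      vertex 2.2 8.2 0.0
      vertex 5.1 8.7 0.0
      vertex 8.8 4.4 0.0
    endloop
  endfacet
  facet normal 0.0000 0.0000 -1.0000
    outer loop
      vertex 0.3 5.9 0.0
      vertex 2.2 8.2 0.0
      vertex 8.8 4.4 0.0
    endloop
  endfacet
  facet normal 0.0000 0.0000 -1.0000
    outer loop
      vertex 0.3 2.9 0.0
      vertex 0.3 5.9 0.0
      vertex 8.8 4.4 0.0
    endloop
  endfacet
  facet normal 0.0000 0.0000 -1.0000
    outer loop
      vertex 2.2 0.6 0.0
      vertex 0.3 2.9 0.0
      vertex 8.8 4.4 0.0
    endloop
  endfacet
  facet normal 0.0000 0.0000 -1.0000
    outer loop
      vertex 5.2 0.1 0.0
      vertex 2.2 0.6 0.0
      vertex 8.8 4.4 0.0
    endloop
  endfacet
  facet normal 0.0000 0.0000 -1.0000
    outer loop
      vertex 7.8 1.6 0.0
      vertex 5.2 0.1 0.0
      vertex 8.8 4.4 0.0
    endloop
  endfacet
  facet normal 0.0000 0.0000 1.0000
    outer loop
      vertex 8.8 4.4 19.8
      vertex 7.8 7.2 19.8
      vertex 5.1 8.7 19.8
    endloop
  endfacet
  facet normal 0.0000 0.0000 1.0000
    outer loop
      vertex 8.8 4.4 19.8
      vertex 5.1 8.7 19.8
      vertex 2.2 8.2 19.8
    endloop
  endfacet
  facet normal 0.0000 0.0000 1.0000
    outer loop
      vertex 8.8 4.4 19.8
      vertex 2.2 8.2 19.8
      vertex 0.3 5.9 19.8
    endloop
  endfacet
  facet normal 0.0000 0.0000 1.0000
    outer loop
      vertex 8.8 4.4 19.8
      vertex 0.3 5.9 19.8
      vertex 0.3 2.9 19.8
    endloop
  endfacet
  facet normal 0.0000 0.0000 1.0000
    outer loop
      vertex 8.8 4.4 19.8
      vertex 0.3 2.9 19.8
      vertex 2.2 0.6 19.8
    endloop
  endfacet
  facet normal 0.0000 0.0000 1.0000
    outer loop
      vertex 8.8 4.4 19.8
      vertex 2.2 0.6 19.8
      vertex 5.2 0.1 19.8
    endloop
  endfacet
  facet normal 0.0000 0.0000 1.0000
    outer loop
      vertex 8.8 4.4 19.8
      vertex 5.2 0.1 19.8
      vertex 7.8 1.6 19.8
    endloop
  endfacet
  facet normal 0.9417 0.3363 0.0000
    outer loop
      vertex 8.8 4.4 0.0
      vertex 7.8 7.2 0.0
      vertex 7.8 7.2 19.8
    endloop
  endfacet
  facet normal 0.9417 0.3363 0.0000
    outer loop
      vertex 8.8 4.4 0.0
      vertex 7.8 7.2 19.8
      vertex 8.8 4.4 19.8
    endloop
  endfacet
  facet normal 0.4856 0.8742 0.0000
    outer loop
      vertex 7.8 7.2 0.0
      vertex 5.1 8.7 0.0
      vertex 5.1 8.7 19.8
    endloop
  endfacet
  facet normal 0.4856 0.8742 0.0000
    outer loop
      vertex 7.8 7.2 0.0
      vertex 5.1 8.7 19.8
      vertex 7.8 7.2 19.8
    endloop
  endfacet
  facet normal -0.1699 0.9855 0.0000
    outer loop
      vertex 5.1 8.7 0.0
      vertex 2.2 8.2 0.0
      vertex 2.2 8.2 19.8
    endloop
  endfacet
  facet normal -0.1699 0.9855 0.0000
    outer loop
      vertex 5.1 8.7 0.0
      vertex 2.2 8.2 19.8
      vertex 5.1 8.7 19.8
    endloop
  endfacet
  facet normal -0.7710 0.6369 0.0000
    outer loop
      vertex 2.2 8.2 0.0
      vertex 0.3 5.9 0.0
      vertex 0.3 5.9 19.8
    endloop
  endfacet
  facet normal -0.7710 0.6369 0.0000
    outer loop
      vertex 2.2 8.2 0.0
      vertex 0.3 5.9 19.8
      vertex 2.2 8.2 19.8
    endloop
  endfacet
  facet normal -1.0000 0.0000 0.0000
    outer loop
      vertex 0.3 5.9 0.0
      vertex 0.3 2.9 0.0
      vertex 0.3 2.9 19.8
    endloop
  endfacet
  facet normal -1.0000 0.0000 0.0000
    outer loop
      vertex 0.3 5.9 0.0
      vertex 0.3 2.9 19.8
      vertex 0.3 5.9 19.8
    endloop
  endfacet
  facet normal -0.7710 -0.6369 0.0000
    outer loop
      vertex 0.3 2.9 0.0
      vertex 2.2 0.6 0.0
      vertex 2.2 0.6 19.8
    endloop
  endfacet
  facet normal -0.7710 -0.6369 0.0000
    outer loop
      vertex 0.3 2.9 0.0
      vertex 2.2 0.6 19.8
      vertex 0.3 2.9 19.8
    endloop
  endfacet
  facet normal -0.1644 -0.9864 0.0000
    outer loop
      vertex 2.2 0.6 0.0
      vertex 5.2 0.1 0.0
      vertex 5.2 0.1 19.8
    endloop
  endfacet
  facet normal -0.1644 -0.9864 0.0000
    outer loop
      vertex 2.2 0.6 0.0
      vertex 5.2 0.1 19.8
      vertex 2.2 0.6 19.8
    endloop
  endfacet
  facet normal 0.4997 -0.8662 0.0000
    outer loop
      vertex 5.2 0.1 0.0
      vertex 7.8 1.6 0.0
      vertex 7.8 1.6 19.8
    endloop
  endfacet
  facet normal 0.4997 -0.8662 0.0000
    outer loop
      vertex 5.2 0.1 0.0
      vertex 7.8 1.6 19.8
      vertex 5.2 0.1 19.8
    endloop
  endfacet
  facet normal 0.9417 -0.3363 0.0000
    outer loop
      vertex 7.8 1.6 0.0
      vertex 8.8 4.4 0.0
      vertex 8.8 4.4 19.8
    endloop
  endfacet
  facet normal 0.9417 -0.3363 0.0000
    outer loop
      vertex 7.8 1.6 0.0
      vertex 8.8 4.4 19.8
      vertex 7.8 1.6 19.8
    endloop
  endfacet
endsolid part

The G0 Z moves step by Δz≈2.8 mm. Every layer's G1 loop is the same polygon, so the solid is a straight extrusion of it from z=0 to z≈19.8. Closing with flat bottom and top caps and triangulating gives 32 facets — a regular 9-sided prism (a cylinder approximated with 9 flat sides), circumscribed radius ≈ 4.4 mm, height ≈ 19.8 mm.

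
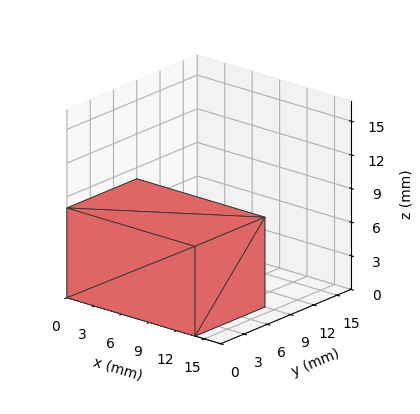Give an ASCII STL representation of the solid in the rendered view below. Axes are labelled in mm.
Reading the render: the shape is a rectangular box, roughly 14 × 9 mm footprint and 8 mm tall (dimensions read to the nearest mm from the axis ticks). For the STL, each face is triangulated and given an outward normal.

solid part
  facet normal 0.0000 0.0000 -1.0000
    outer loop
      vertex 14.00 9.00 0.00
      vertex 14.00 0.00 0.00
      vertex 0.00 0.00 0.00
    endloop
  endfacet
  facet normal 0.0000 0.0000 -1.0000
    outer loop
      vertex 0.00 9.00 0.00
      vertex 14.00 9.00 0.00
      vertex 0.00 0.00 0.00
    endloop
  endfacet
  facet normal 0.0000 0.0000 1.0000
    outer loop
      vertex 0.00 0.00 8.00
      vertex 14.00 0.00 8.00
      vertex 14.00 9.00 8.00
    endloop
  endfacet
  facet normal 0.0000 0.0000 1.0000
    outer loop
      vertex 0.00 0.00 8.00
      vertex 14.00 9.00 8.00
      vertex 0.00 9.00 8.00
    endloop
  endfacet
  facet normal 0.0000 -1.0000 0.0000
    outer loop
      vertex 0.00 0.00 0.00
      vertex 14.00 0.00 0.00
      vertex 14.00 0.00 8.00
    endloop
  endfacet
  facet normal 0.0000 -1.0000 0.0000
    outer loop
      vertex 0.00 0.00 0.00
      vertex 14.00 0.00 8.00
      vertex 0.00 0.00 8.00
    endloop
  endfacet
  facet normal 0.0000 1.0000 0.0000
    outer loop
      vertex 14.00 9.00 8.00
      vertex 14.00 9.00 0.00
      vertex 0.00 9.00 0.00
    endloop
  endfacet
  facet normal 0.0000 1.0000 0.0000
    outer loop
      vertex 0.00 9.00 8.00
      vertex 14.00 9.00 8.00
      vertex 0.00 9.00 0.00
    endloop
  endfacet
  facet normal -1.0000 0.0000 0.0000
    outer loop
      vertex 0.00 9.00 8.00
      vertex 0.00 9.00 0.00
      vertex 0.00 0.00 0.00
    endloop
  endfacet
  facet normal -1.0000 0.0000 0.0000
    outer loop
      vertex 0.00 0.00 8.00
      vertex 0.00 9.00 8.00
      vertex 0.00 0.00 0.00
    endloop
  endfacet
  facet normal 1.0000 0.0000 0.0000
    outer loop
      vertex 14.00 0.00 0.00
      vertex 14.00 9.00 0.00
      vertex 14.00 9.00 8.00
    endloop
  endfacet
  facet normal 1.0000 0.0000 0.0000
    outer loop
      vertex 14.00 0.00 0.00
      vertex 14.00 9.00 8.00
      vertex 14.00 0.00 8.00
    endloop
  endfacet
endsolid part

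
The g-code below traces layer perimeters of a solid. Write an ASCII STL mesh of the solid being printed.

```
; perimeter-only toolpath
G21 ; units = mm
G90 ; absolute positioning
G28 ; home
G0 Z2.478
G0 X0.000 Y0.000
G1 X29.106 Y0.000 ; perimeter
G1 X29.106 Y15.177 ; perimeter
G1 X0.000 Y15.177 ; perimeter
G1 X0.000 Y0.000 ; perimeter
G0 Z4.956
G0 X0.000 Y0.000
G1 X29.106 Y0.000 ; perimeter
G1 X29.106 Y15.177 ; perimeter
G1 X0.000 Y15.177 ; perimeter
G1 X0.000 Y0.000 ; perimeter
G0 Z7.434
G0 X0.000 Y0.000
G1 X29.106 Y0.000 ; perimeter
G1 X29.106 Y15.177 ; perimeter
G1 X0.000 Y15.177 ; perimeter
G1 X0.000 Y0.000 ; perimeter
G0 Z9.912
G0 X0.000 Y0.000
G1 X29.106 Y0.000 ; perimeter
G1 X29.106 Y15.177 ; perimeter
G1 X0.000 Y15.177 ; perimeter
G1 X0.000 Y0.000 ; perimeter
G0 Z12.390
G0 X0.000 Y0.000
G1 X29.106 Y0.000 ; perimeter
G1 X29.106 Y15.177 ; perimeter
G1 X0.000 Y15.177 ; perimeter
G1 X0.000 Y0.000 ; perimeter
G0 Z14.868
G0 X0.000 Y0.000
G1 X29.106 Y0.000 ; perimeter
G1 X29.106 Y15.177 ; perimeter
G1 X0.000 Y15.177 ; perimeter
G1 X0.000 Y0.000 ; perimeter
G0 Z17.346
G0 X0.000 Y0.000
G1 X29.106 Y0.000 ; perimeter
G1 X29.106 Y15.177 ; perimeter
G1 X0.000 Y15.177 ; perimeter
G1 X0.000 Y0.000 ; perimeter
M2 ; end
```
solid part
  facet normal 0.0000 0.0000 -1.0000
    outer loop
      vertex 29.106 15.177 0.000
      vertex 29.106 0.000 0.000
      vertex 0.000 0.000 0.000
    endloop
  endfacet
  facet normal 0.0000 0.0000 -1.0000
    outer loop
      vertex 0.000 15.177 0.000
      vertex 29.106 15.177 0.000
      vertex 0.000 0.000 0.000
    endloop
  endfacet
  facet normal 0.0000 0.0000 1.0000
    outer loop
      vertex 0.000 0.000 17.346
      vertex 29.106 0.000 17.346
      vertex 29.106 15.177 17.346
    endloop
  endfacet
  facet normal 0.0000 0.0000 1.0000
    outer loop
      vertex 0.000 0.000 17.346
      vertex 29.106 15.177 17.346
      vertex 0.000 15.177 17.346
    endloop
  endfacet
  facet normal 0.0000 -1.0000 0.0000
    outer loop
      vertex 0.000 0.000 0.000
      vertex 29.106 0.000 0.000
      vertex 29.106 0.000 17.346
    endloop
  endfacet
  facet normal 0.0000 -1.0000 0.0000
    outer loop
      vertex 0.000 0.000 0.000
      vertex 29.106 0.000 17.346
      vertex 0.000 0.000 17.346
    endloop
  endfacet
  facet normal 0.0000 1.0000 0.0000
    outer loop
      vertex 29.106 15.177 17.346
      vertex 29.106 15.177 0.000
      vertex 0.000 15.177 0.000
    endloop
  endfacet
  facet normal 0.0000 1.0000 0.0000
    outer loop
      vertex 0.000 15.177 17.346
      vertex 29.106 15.177 17.346
      vertex 0.000 15.177 0.000
    endloop
  endfacet
  facet normal -1.0000 0.0000 0.0000
    outer loop
      vertex 0.000 15.177 17.346
      vertex 0.000 15.177 0.000
      vertex 0.000 0.000 0.000
    endloop
  endfacet
  facet normal -1.0000 0.0000 0.0000
    outer loop
      vertex 0.000 0.000 17.346
      vertex 0.000 15.177 17.346
      vertex 0.000 0.000 0.000
    endloop
  endfacet
  facet normal 1.0000 0.0000 0.0000
    outer loop
      vertex 29.106 0.000 0.000
      vertex 29.106 15.177 0.000
      vertex 29.106 15.177 17.346
    endloop
  endfacet
  facet normal 1.0000 0.0000 0.0000
    outer loop
      vertex 29.106 0.000 0.000
      vertex 29.106 15.177 17.346
      vertex 29.106 0.000 17.346
    endloop
  endfacet
endsolid part

The G0 Z moves step by Δz≈2.478 mm. Every layer's G1 loop is the same polygon, so the solid is a straight extrusion of it from z=0 to z≈17.3. Closing with flat bottom and top caps and triangulating gives 12 facets — a rectangular box, roughly 29.1 × 15.2 mm footprint and 17.3 mm tall.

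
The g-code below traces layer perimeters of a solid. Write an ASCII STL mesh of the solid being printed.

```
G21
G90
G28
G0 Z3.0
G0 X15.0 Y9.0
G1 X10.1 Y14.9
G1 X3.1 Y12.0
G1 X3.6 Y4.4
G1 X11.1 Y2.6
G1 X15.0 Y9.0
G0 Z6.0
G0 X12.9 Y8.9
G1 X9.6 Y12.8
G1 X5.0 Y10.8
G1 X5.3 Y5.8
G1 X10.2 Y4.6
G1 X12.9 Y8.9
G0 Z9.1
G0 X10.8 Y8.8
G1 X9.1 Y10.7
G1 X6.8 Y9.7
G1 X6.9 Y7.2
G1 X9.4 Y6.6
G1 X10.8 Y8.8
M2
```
solid part
  facet normal 0.0000 0.0000 -1.0000
    outer loop
      vertex 1.3 13.1 0.0
      vertex 10.6 17.0 0.0
      vertex 17.2 9.2 0.0
    endloop
  endfacet
  facet normal 0.0000 0.0000 -1.0000
    outer loop
      vertex 2.0 3.0 0.0
      vertex 1.3 13.1 0.0
      vertex 17.2 9.2 0.0
    endloop
  endfacet
  facet normal 0.0000 0.0000 -1.0000
    outer loop
      vertex 11.9 0.6 0.0
      vertex 2.0 3.0 0.0
      vertex 17.2 9.2 0.0
    endloop
  endfacet
  facet normal 0.6619 0.5601 0.4982
    outer loop
      vertex 17.2 9.2 0.0
      vertex 10.6 17.0 0.0
      vertex 8.6 8.6 12.1
    endloop
  endfacet
  facet normal -0.3351 0.7990 0.4993
    outer loop
      vertex 10.6 17.0 0.0
      vertex 1.3 13.1 0.0
      vertex 8.6 8.6 12.1
    endloop
  endfacet
  facet normal -0.8644 -0.0599 0.4992
    outer loop
      vertex 1.3 13.1 0.0
      vertex 2.0 3.0 0.0
      vertex 8.6 8.6 12.1
    endloop
  endfacet
  facet normal -0.2040 -0.8413 0.5006
    outer loop
      vertex 2.0 3.0 0.0
      vertex 11.9 0.6 0.0
      vertex 8.6 8.6 12.1
    endloop
  endfacet
  facet normal 0.7367 -0.4540 0.5011
    outer loop
      vertex 11.9 0.6 0.0
      vertex 17.2 9.2 0.0
      vertex 8.6 8.6 12.1
    endloop
  endfacet
endsolid part

The G0 Z moves step by Δz≈3.0 mm. The G1 loops shrink linearly with z, so the solid tapers from its base footprint up to z≈12.1. Closing with a flat bottom cap and the tapered top and triangulating gives 8 facets — a regular 5-sided pyramid, base circumscribed radius ≈ 8.6 mm, apex at z ≈ 12.1 mm.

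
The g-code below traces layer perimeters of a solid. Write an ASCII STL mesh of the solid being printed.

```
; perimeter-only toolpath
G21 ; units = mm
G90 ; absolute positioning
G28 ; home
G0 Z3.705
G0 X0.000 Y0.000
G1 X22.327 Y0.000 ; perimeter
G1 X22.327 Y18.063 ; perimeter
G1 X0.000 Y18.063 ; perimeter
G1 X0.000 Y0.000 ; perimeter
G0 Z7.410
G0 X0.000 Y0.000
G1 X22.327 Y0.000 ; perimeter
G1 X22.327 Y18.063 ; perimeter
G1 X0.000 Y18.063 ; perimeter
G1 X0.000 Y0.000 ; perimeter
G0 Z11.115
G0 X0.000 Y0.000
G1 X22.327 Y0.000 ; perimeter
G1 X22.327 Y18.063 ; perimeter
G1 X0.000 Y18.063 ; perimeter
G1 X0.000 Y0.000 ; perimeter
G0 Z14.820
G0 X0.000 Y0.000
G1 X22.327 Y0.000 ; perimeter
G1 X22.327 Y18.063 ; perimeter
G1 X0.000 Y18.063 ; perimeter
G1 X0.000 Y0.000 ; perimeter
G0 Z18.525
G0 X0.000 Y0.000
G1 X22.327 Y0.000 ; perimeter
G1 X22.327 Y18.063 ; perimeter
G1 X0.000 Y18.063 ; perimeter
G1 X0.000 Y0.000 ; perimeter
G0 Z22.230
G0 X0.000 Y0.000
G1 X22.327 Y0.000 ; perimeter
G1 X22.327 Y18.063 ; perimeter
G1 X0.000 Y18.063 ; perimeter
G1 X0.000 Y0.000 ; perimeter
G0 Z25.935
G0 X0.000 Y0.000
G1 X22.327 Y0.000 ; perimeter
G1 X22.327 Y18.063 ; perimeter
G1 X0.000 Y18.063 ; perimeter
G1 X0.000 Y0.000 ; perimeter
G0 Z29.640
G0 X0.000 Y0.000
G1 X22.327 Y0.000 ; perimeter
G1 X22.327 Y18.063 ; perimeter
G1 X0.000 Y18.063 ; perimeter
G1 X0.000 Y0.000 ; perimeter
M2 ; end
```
solid part
  facet normal 0.0000 0.0000 -1.0000
    outer loop
      vertex 22.327 18.063 0.000
      vertex 22.327 0.000 0.000
      vertex 0.000 0.000 0.000
    endloop
  endfacet
  facet normal 0.0000 0.0000 -1.0000
    outer loop
      vertex 0.000 18.063 0.000
      vertex 22.327 18.063 0.000
      vertex 0.000 0.000 0.000
    endloop
  endfacet
  facet normal 0.0000 0.0000 1.0000
    outer loop
      vertex 0.000 0.000 29.640
      vertex 22.327 0.000 29.640
      vertex 22.327 18.063 29.640
    endloop
  endfacet
  facet normal 0.0000 0.0000 1.0000
    outer loop
      vertex 0.000 0.000 29.640
      vertex 22.327 18.063 29.640
      vertex 0.000 18.063 29.640
    endloop
  endfacet
  facet normal 0.0000 -1.0000 0.0000
    outer loop
      vertex 0.000 0.000 0.000
      vertex 22.327 0.000 0.000
      vertex 22.327 0.000 29.640
    endloop
  endfacet
  facet normal 0.0000 -1.0000 0.0000
    outer loop
      vertex 0.000 0.000 0.000
      vertex 22.327 0.000 29.640
      vertex 0.000 0.000 29.640
    endloop
  endfacet
  facet normal 0.0000 1.0000 0.0000
    outer loop
      vertex 22.327 18.063 29.640
      vertex 22.327 18.063 0.000
      vertex 0.000 18.063 0.000
    endloop
  endfacet
  facet normal 0.0000 1.0000 0.0000
    outer loop
      vertex 0.000 18.063 29.640
      vertex 22.327 18.063 29.640
      vertex 0.000 18.063 0.000
    endloop
  endfacet
  facet normal -1.0000 0.0000 0.0000
    outer loop
      vertex 0.000 18.063 29.640
      vertex 0.000 18.063 0.000
      vertex 0.000 0.000 0.000
    endloop
  endfacet
  facet normal -1.0000 0.0000 0.0000
    outer loop
      vertex 0.000 0.000 29.640
      vertex 0.000 18.063 29.640
      vertex 0.000 0.000 0.000
    endloop
  endfacet
  facet normal 1.0000 0.0000 0.0000
    outer loop
      vertex 22.327 0.000 0.000
      vertex 22.327 18.063 0.000
      vertex 22.327 18.063 29.640
    endloop
  endfacet
  facet normal 1.0000 0.0000 0.0000
    outer loop
      vertex 22.327 0.000 0.000
      vertex 22.327 18.063 29.640
      vertex 22.327 0.000 29.640
    endloop
  endfacet
endsolid part

The G0 Z moves step by Δz≈3.705 mm. Every layer's G1 loop is the same polygon, so the solid is a straight extrusion of it from z=0 to z≈29.6. Closing with flat bottom and top caps and triangulating gives 12 facets — a rectangular box, roughly 22.3 × 18.1 mm footprint and 29.6 mm tall.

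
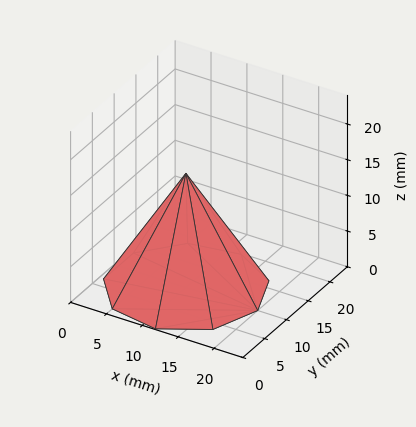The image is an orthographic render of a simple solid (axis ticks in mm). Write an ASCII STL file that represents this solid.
Reading the render: the shape is a regular 9-sided pyramid, base circumscribed radius ≈ 10 mm, apex at z ≈ 16 mm (dimensions read to the nearest mm from the axis ticks). For the STL, each face is triangulated and given an outward normal.

solid part
  facet normal 0.0000 0.0000 -1.0000
    outer loop
      vertex 11.74 19.85 0.00
      vertex 17.66 16.43 0.00
      vertex 20.00 10.00 0.00
    endloop
  endfacet
  facet normal 0.0000 0.0000 -1.0000
    outer loop
      vertex 5.00 18.66 0.00
      vertex 11.74 19.85 0.00
      vertex 20.00 10.00 0.00
    endloop
  endfacet
  facet normal 0.0000 0.0000 -1.0000
    outer loop
      vertex 0.60 13.42 0.00
      vertex 5.00 18.66 0.00
      vertex 20.00 10.00 0.00
    endloop
  endfacet
  facet normal 0.0000 0.0000 -1.0000
    outer loop
      vertex 0.60 6.58 0.00
      vertex 0.60 13.42 0.00
      vertex 20.00 10.00 0.00
    endloop
  endfacet
  facet normal 0.0000 0.0000 -1.0000
    outer loop
      vertex 5.00 1.34 0.00
      vertex 0.60 6.58 0.00
      vertex 20.00 10.00 0.00
    endloop
  endfacet
  facet normal 0.0000 0.0000 -1.0000
    outer loop
      vertex 11.74 0.15 0.00
      vertex 5.00 1.34 0.00
      vertex 20.00 10.00 0.00
    endloop
  endfacet
  facet normal 0.0000 0.0000 -1.0000
    outer loop
      vertex 17.66 3.57 0.00
      vertex 11.74 0.15 0.00
      vertex 20.00 10.00 0.00
    endloop
  endfacet
  facet normal 0.8103 0.2949 0.5064
    outer loop
      vertex 20.00 10.00 0.00
      vertex 17.66 16.43 0.00
      vertex 10.00 10.00 16.00
    endloop
  endfacet
  facet normal 0.4313 0.7466 0.5065
    outer loop
      vertex 17.66 16.43 0.00
      vertex 11.74 19.85 0.00
      vertex 10.00 10.00 16.00
    endloop
  endfacet
  facet normal -0.1499 0.8491 0.5064
    outer loop
      vertex 11.74 19.85 0.00
      vertex 5.00 18.66 0.00
      vertex 10.00 10.00 16.00
    endloop
  endfacet
  facet normal -0.6603 0.5545 0.5065
    outer loop
      vertex 5.00 18.66 0.00
      vertex 0.60 13.42 0.00
      vertex 10.00 10.00 16.00
    endloop
  endfacet
  facet normal -0.8622 0.0000 0.5065
    outer loop
      vertex 0.60 13.42 0.00
      vertex 0.60 6.58 0.00
      vertex 10.00 10.00 16.00
    endloop
  endfacet
  facet normal -0.6603 -0.5545 0.5065
    outer loop
      vertex 0.60 6.58 0.00
      vertex 5.00 1.34 0.00
      vertex 10.00 10.00 16.00
    endloop
  endfacet
  facet normal -0.1499 -0.8491 0.5064
    outer loop
      vertex 5.00 1.34 0.00
      vertex 11.74 0.15 0.00
      vertex 10.00 10.00 16.00
    endloop
  endfacet
  facet normal 0.4313 -0.7466 0.5065
    outer loop
      vertex 11.74 0.15 0.00
      vertex 17.66 3.57 0.00
      vertex 10.00 10.00 16.00
    endloop
  endfacet
  facet normal 0.8103 -0.2949 0.5064
    outer loop
      vertex 17.66 3.57 0.00
      vertex 20.00 10.00 0.00
      vertex 10.00 10.00 16.00
    endloop
  endfacet
endsolid part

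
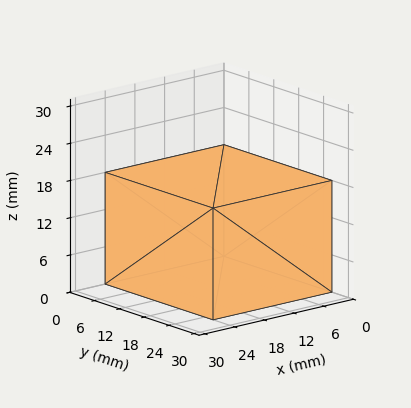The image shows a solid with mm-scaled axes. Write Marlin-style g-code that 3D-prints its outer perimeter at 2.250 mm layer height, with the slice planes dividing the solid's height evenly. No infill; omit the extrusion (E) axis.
Reading the render: the shape is a rectangular box, roughly 24 × 26 mm footprint and 18 mm tall (dimensions read to the nearest mm from the axis ticks). For the g-code, the solid's height is divided into equal slices at the stated Δz and each level perimeter traced with G1 moves after a G0 lift.

; perimeter-only toolpath
G21 ; units = mm
G90 ; absolute positioning
G28 ; home
; layer 1
G0 Z2.250
G0 X0.000 Y0.000
G1 X24.000 Y0.000
G1 X24.000 Y26.000
G1 X0.000 Y26.000
G1 X0.000 Y0.000
; layer 2
G0 Z4.500
G0 X0.000 Y0.000
G1 X24.000 Y0.000
G1 X24.000 Y26.000
G1 X0.000 Y26.000
G1 X0.000 Y0.000
; layer 3
G0 Z6.750
G0 X0.000 Y0.000
G1 X24.000 Y0.000
G1 X24.000 Y26.000
G1 X0.000 Y26.000
G1 X0.000 Y0.000
; layer 4
G0 Z9.000
G0 X0.000 Y0.000
G1 X24.000 Y0.000
G1 X24.000 Y26.000
G1 X0.000 Y26.000
G1 X0.000 Y0.000
; layer 5
G0 Z11.250
G0 X0.000 Y0.000
G1 X24.000 Y0.000
G1 X24.000 Y26.000
G1 X0.000 Y26.000
G1 X0.000 Y0.000
; layer 6
G0 Z13.500
G0 X0.000 Y0.000
G1 X24.000 Y0.000
G1 X24.000 Y26.000
G1 X0.000 Y26.000
G1 X0.000 Y0.000
; layer 7
G0 Z15.750
G0 X0.000 Y0.000
G1 X24.000 Y0.000
G1 X24.000 Y26.000
G1 X0.000 Y26.000
G1 X0.000 Y0.000
; layer 8
G0 Z18.000
G0 X0.000 Y0.000
G1 X24.000 Y0.000
G1 X24.000 Y26.000
G1 X0.000 Y26.000
G1 X0.000 Y0.000
M2 ; end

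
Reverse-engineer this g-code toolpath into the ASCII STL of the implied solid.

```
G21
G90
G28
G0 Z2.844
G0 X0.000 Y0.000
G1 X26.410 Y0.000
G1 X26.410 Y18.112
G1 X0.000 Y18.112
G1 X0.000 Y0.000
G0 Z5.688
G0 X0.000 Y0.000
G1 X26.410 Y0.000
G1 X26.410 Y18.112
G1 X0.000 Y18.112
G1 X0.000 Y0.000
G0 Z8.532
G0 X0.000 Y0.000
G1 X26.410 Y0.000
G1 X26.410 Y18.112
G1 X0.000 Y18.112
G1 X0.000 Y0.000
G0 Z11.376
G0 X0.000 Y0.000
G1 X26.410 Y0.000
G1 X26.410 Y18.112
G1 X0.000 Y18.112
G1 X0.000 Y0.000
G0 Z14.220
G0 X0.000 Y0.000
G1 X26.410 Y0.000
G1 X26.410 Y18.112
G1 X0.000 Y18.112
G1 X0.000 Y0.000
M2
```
solid part
  facet normal 0.0000 0.0000 -1.0000
    outer loop
      vertex 26.410 18.112 0.000
      vertex 26.410 0.000 0.000
      vertex 0.000 0.000 0.000
    endloop
  endfacet
  facet normal 0.0000 0.0000 -1.0000
    outer loop
      vertex 0.000 18.112 0.000
      vertex 26.410 18.112 0.000
      vertex 0.000 0.000 0.000
    endloop
  endfacet
  facet normal 0.0000 0.0000 1.0000
    outer loop
      vertex 0.000 0.000 14.220
      vertex 26.410 0.000 14.220
      vertex 26.410 18.112 14.220
    endloop
  endfacet
  facet normal 0.0000 0.0000 1.0000
    outer loop
      vertex 0.000 0.000 14.220
      vertex 26.410 18.112 14.220
      vertex 0.000 18.112 14.220
    endloop
  endfacet
  facet normal 0.0000 -1.0000 0.0000
    outer loop
      vertex 0.000 0.000 0.000
      vertex 26.410 0.000 0.000
      vertex 26.410 0.000 14.220
    endloop
  endfacet
  facet normal 0.0000 -1.0000 0.0000
    outer loop
      vertex 0.000 0.000 0.000
      vertex 26.410 0.000 14.220
      vertex 0.000 0.000 14.220
    endloop
  endfacet
  facet normal 0.0000 1.0000 0.0000
    outer loop
      vertex 26.410 18.112 14.220
      vertex 26.410 18.112 0.000
      vertex 0.000 18.112 0.000
    endloop
  endfacet
  facet normal 0.0000 1.0000 0.0000
    outer loop
      vertex 0.000 18.112 14.220
      vertex 26.410 18.112 14.220
      vertex 0.000 18.112 0.000
    endloop
  endfacet
  facet normal -1.0000 0.0000 0.0000
    outer loop
      vertex 0.000 18.112 14.220
      vertex 0.000 18.112 0.000
      vertex 0.000 0.000 0.000
    endloop
  endfacet
  facet normal -1.0000 0.0000 0.0000
    outer loop
      vertex 0.000 0.000 14.220
      vertex 0.000 18.112 14.220
      vertex 0.000 0.000 0.000
    endloop
  endfacet
  facet normal 1.0000 0.0000 0.0000
    outer loop
      vertex 26.410 0.000 0.000
      vertex 26.410 18.112 0.000
      vertex 26.410 18.112 14.220
    endloop
  endfacet
  facet normal 1.0000 0.0000 0.0000
    outer loop
      vertex 26.410 0.000 0.000
      vertex 26.410 18.112 14.220
      vertex 26.410 0.000 14.220
    endloop
  endfacet
endsolid part

The G0 Z moves step by Δz≈2.844 mm. Every layer's G1 loop is the same polygon, so the solid is a straight extrusion of it from z=0 to z≈14.2. Closing with flat bottom and top caps and triangulating gives 12 facets — a rectangular box, roughly 26.4 × 18.1 mm footprint and 14.2 mm tall.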